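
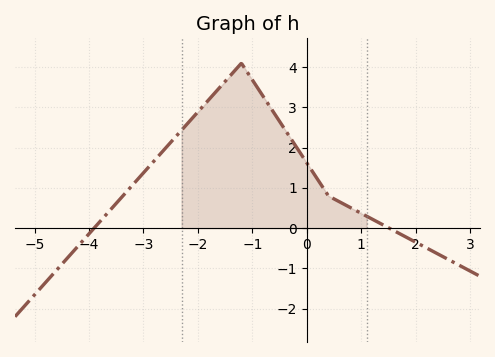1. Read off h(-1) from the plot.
3.7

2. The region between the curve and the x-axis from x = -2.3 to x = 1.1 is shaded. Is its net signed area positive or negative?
positive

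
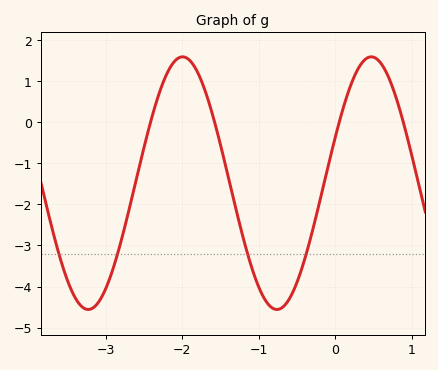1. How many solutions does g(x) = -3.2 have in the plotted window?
4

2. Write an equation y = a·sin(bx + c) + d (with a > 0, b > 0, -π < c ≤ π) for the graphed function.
y = 3.08sin(2.5x + 0.37) - 1.48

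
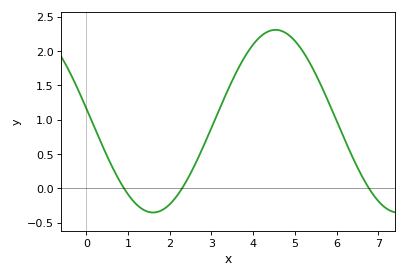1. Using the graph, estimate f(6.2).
0.703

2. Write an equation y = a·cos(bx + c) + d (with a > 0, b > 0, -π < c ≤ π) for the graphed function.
y = 1.33cos(1.07x + 1.43) + 0.98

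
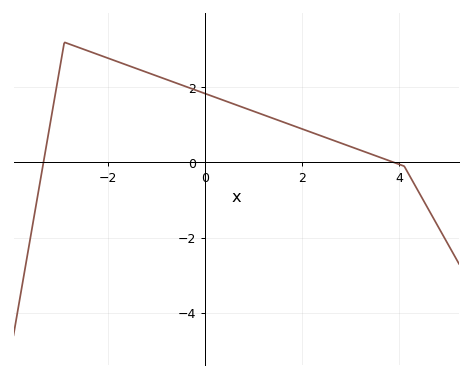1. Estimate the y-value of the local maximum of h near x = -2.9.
3.2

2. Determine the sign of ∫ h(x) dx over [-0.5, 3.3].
positive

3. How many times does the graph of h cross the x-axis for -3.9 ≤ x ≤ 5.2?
2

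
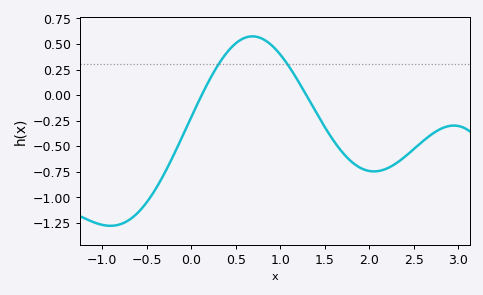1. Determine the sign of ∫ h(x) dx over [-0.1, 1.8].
positive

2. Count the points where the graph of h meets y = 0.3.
2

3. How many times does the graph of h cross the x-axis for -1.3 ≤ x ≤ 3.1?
2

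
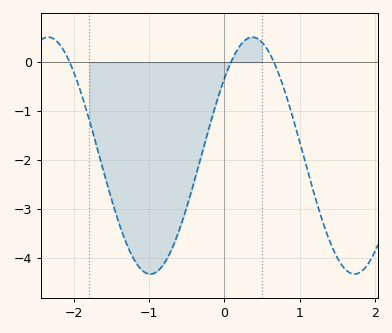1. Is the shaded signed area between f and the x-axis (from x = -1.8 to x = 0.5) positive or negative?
negative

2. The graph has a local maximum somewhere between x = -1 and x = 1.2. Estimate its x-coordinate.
0.373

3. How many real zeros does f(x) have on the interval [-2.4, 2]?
3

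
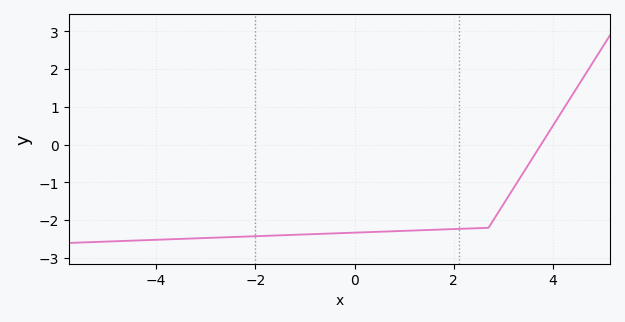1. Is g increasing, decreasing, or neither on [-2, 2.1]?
increasing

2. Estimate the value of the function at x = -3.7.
-2.5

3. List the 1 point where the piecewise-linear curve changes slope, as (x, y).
(2.7, -2.2)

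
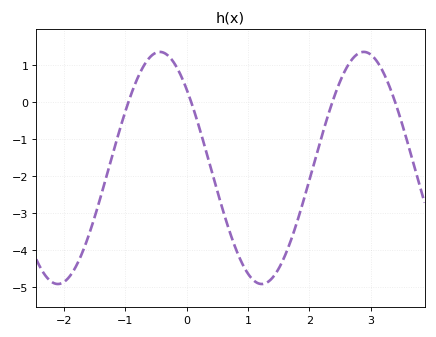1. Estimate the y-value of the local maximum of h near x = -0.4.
1.4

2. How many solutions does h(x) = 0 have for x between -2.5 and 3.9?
4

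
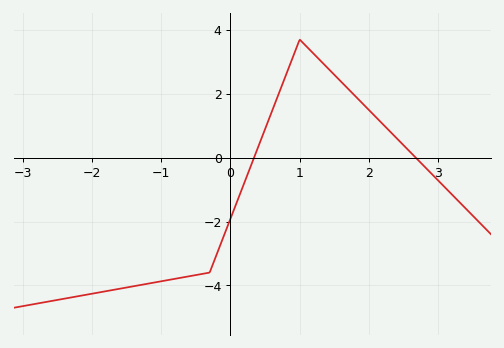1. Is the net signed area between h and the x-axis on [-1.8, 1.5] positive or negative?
negative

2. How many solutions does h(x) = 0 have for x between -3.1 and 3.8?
2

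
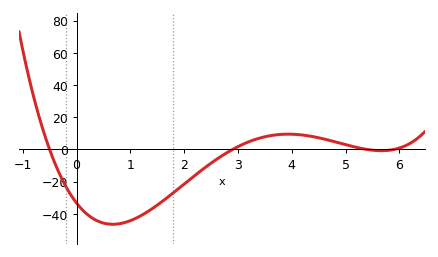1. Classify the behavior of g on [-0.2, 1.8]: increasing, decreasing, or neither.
neither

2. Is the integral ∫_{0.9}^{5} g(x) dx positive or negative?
negative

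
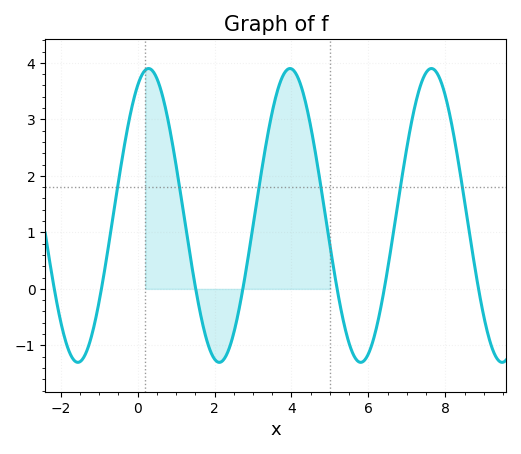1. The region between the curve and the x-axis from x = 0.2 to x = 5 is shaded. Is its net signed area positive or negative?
positive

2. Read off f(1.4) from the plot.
0.4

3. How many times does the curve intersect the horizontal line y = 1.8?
6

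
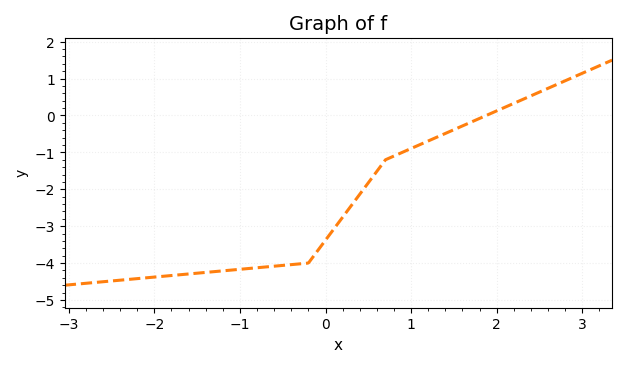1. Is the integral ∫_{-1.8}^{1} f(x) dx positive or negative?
negative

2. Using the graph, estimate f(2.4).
0.5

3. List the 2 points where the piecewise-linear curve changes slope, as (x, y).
(-0.2, -4); (0.7, -1.2)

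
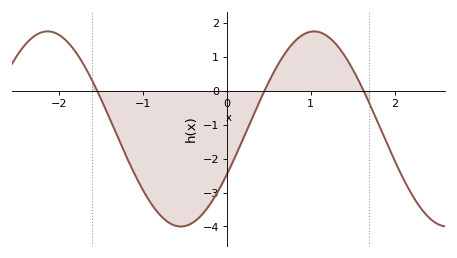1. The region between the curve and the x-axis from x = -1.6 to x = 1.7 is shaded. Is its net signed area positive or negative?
negative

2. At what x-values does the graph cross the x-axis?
-1.54, 0.449, 1.63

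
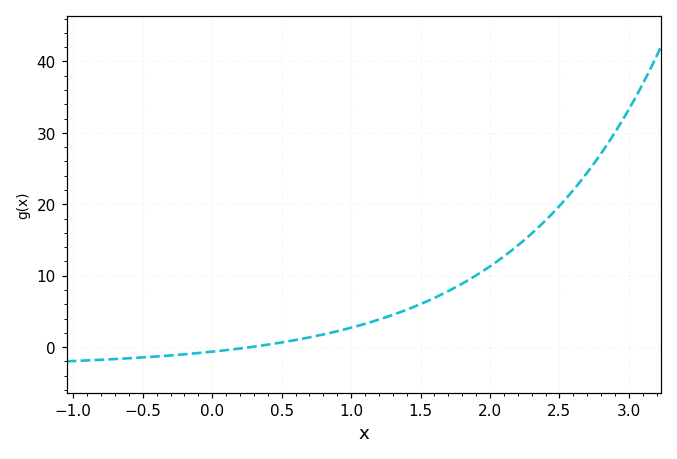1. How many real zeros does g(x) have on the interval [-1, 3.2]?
1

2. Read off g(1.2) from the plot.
4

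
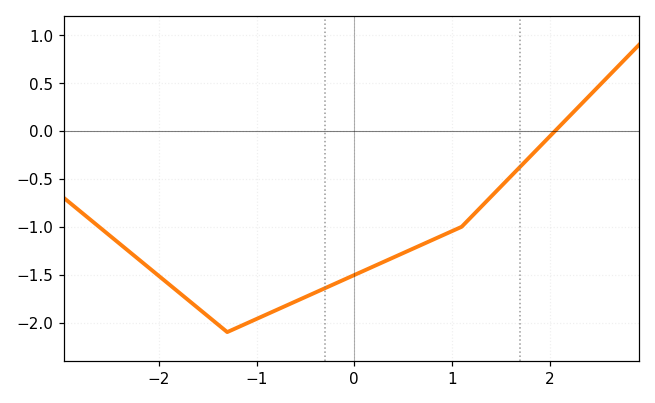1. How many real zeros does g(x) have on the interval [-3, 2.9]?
1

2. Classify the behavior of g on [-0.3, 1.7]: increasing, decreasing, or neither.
increasing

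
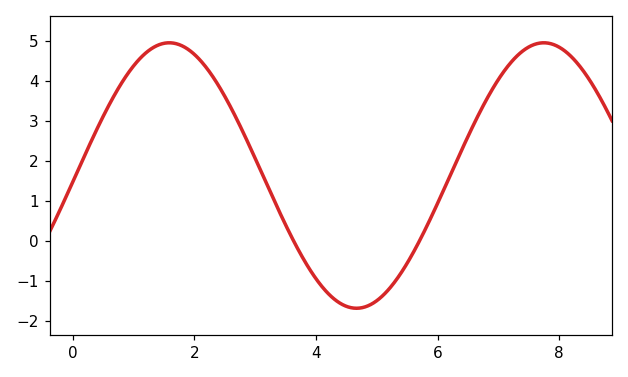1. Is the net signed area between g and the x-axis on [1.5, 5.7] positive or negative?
positive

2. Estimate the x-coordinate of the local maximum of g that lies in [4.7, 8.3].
7.75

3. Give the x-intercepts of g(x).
3.63, 5.71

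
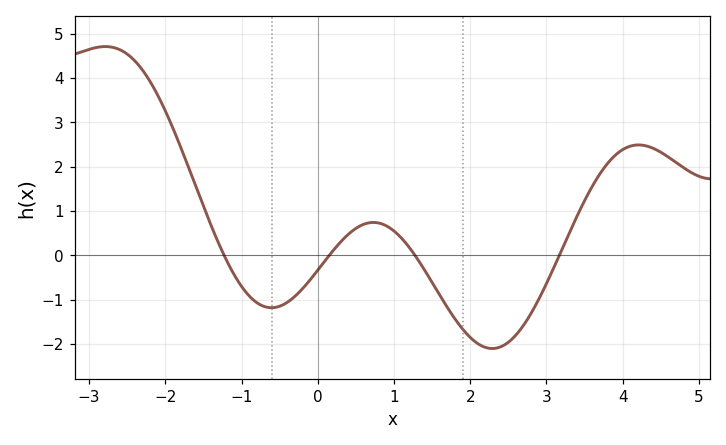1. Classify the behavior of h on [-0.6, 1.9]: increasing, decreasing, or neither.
neither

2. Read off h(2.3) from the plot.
-2.1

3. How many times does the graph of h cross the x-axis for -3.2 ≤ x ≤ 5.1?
4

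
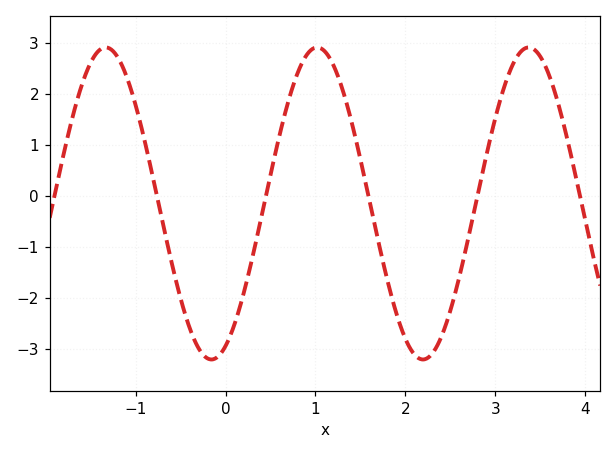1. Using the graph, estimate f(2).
-2.8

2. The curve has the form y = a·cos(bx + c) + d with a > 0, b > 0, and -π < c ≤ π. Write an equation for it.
y = 3.06cos(2.67x - 2.72) - 0.15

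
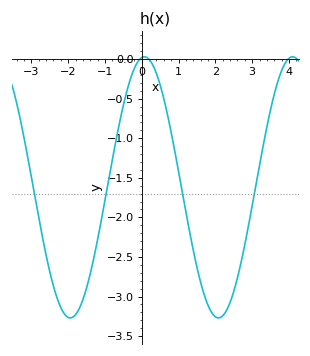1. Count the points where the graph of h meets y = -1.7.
4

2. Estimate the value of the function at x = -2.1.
-3.22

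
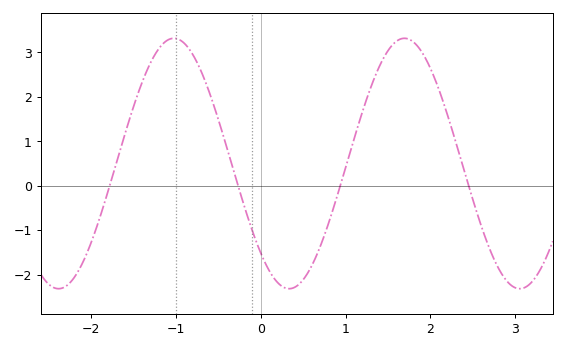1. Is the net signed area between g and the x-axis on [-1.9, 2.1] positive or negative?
positive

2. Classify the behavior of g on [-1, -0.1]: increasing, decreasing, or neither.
decreasing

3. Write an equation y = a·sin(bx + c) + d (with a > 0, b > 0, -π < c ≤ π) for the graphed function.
y = 2.82sin(2.31x - 2.34) + 0.5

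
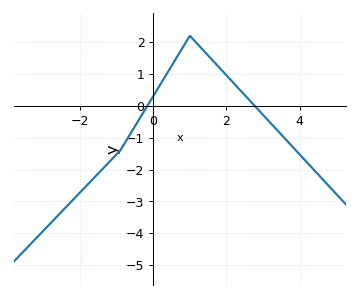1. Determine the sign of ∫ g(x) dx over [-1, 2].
positive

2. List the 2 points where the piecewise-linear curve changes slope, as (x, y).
(-0.9, -1.4); (1, 2.2)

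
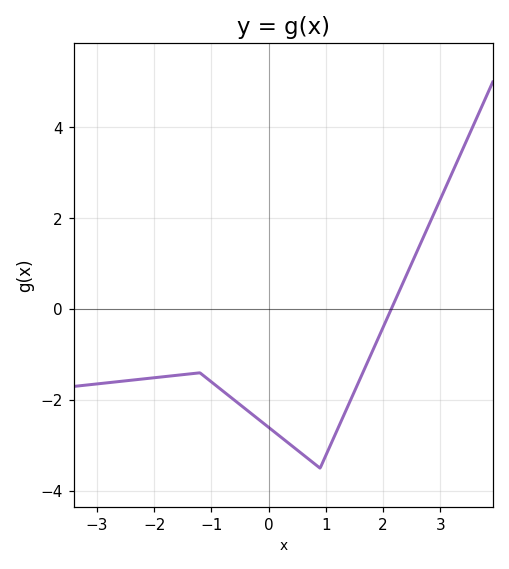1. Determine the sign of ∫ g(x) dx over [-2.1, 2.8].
negative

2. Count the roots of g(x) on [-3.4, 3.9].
1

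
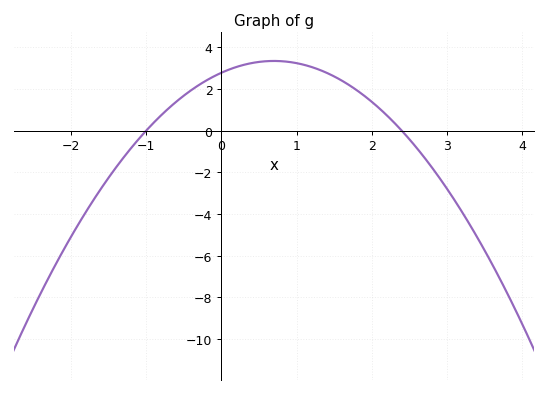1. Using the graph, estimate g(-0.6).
1.4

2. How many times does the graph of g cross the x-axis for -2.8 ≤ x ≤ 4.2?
2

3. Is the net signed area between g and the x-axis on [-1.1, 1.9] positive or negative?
positive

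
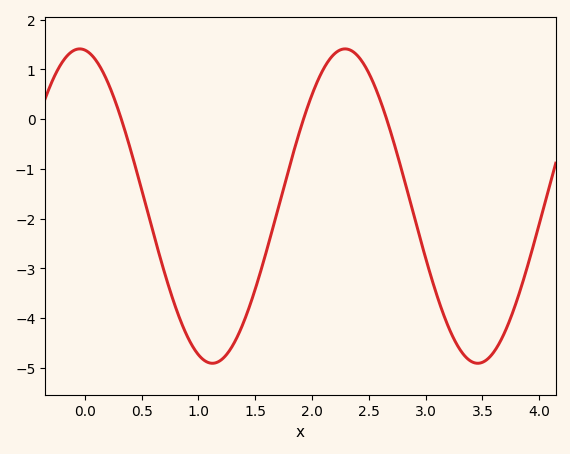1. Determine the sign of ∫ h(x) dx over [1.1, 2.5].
negative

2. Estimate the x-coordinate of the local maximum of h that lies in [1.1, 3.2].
2.3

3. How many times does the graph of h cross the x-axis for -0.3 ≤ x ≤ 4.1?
3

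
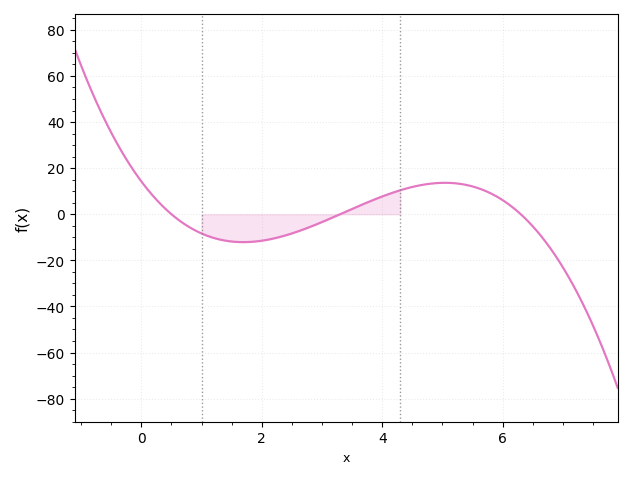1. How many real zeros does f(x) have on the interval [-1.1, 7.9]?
3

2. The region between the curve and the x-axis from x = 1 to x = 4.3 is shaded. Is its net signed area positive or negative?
negative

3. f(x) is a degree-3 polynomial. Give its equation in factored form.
y = -1.37(x - 0.5)(x - 3.3)(x - 6.3)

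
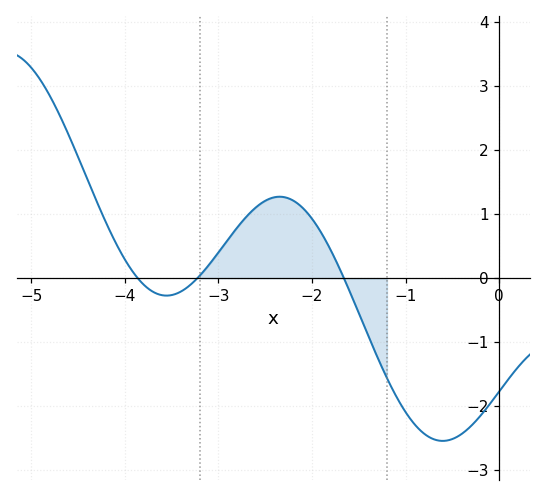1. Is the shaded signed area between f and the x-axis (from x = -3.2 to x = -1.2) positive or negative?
positive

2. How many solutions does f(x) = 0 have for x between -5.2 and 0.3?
3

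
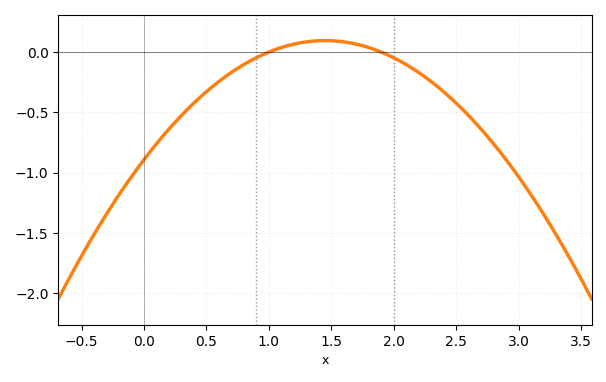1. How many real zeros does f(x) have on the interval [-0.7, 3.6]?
2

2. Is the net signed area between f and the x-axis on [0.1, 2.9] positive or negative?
negative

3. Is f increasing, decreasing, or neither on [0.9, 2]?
neither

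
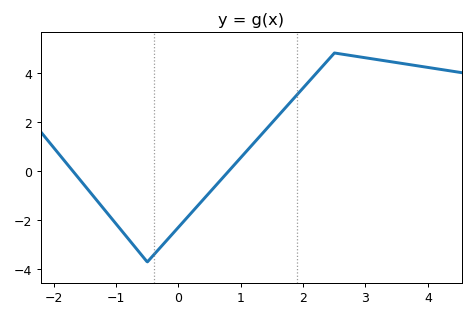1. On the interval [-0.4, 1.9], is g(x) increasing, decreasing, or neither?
increasing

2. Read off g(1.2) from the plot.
1.2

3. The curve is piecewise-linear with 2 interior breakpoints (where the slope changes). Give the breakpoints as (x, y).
(-0.5, -3.7); (2.5, 4.8)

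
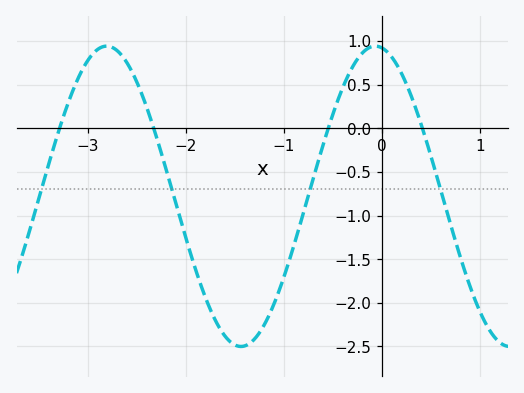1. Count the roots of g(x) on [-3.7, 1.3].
4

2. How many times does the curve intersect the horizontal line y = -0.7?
4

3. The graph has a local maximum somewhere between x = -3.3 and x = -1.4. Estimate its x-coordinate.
-2.8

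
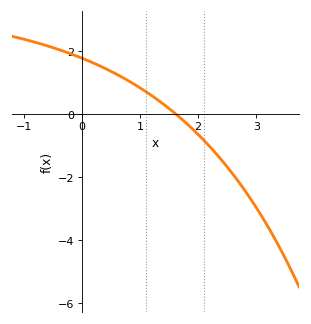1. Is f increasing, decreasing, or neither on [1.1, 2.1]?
decreasing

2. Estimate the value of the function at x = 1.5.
0.17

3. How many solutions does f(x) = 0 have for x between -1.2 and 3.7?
1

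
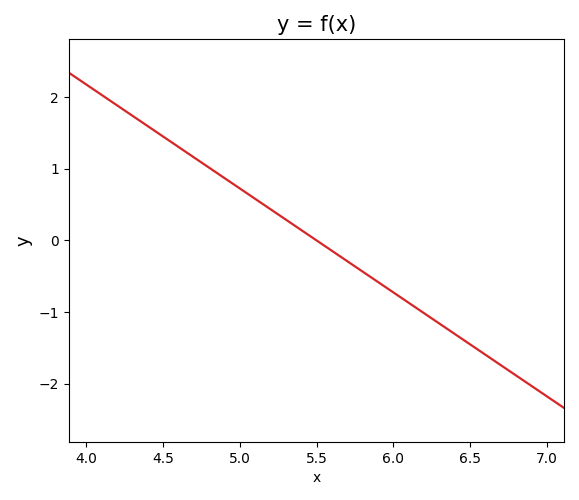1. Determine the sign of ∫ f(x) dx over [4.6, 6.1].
positive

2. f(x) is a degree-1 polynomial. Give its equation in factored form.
y = -1.45(x - 5.5)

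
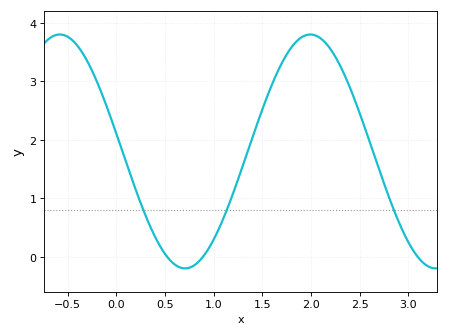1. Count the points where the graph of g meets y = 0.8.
3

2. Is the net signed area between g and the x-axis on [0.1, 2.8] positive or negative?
positive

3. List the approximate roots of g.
0.5, 0.9, 3.1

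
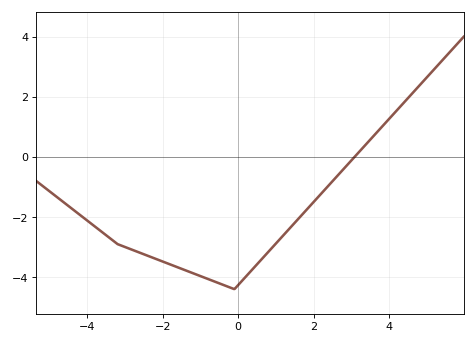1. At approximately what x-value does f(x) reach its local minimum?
-0.101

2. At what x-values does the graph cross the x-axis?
3.08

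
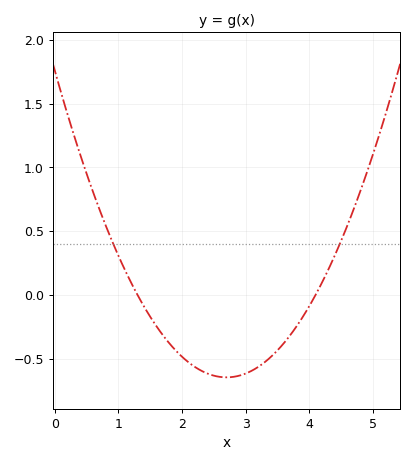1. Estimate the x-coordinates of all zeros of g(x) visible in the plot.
1.3, 4.1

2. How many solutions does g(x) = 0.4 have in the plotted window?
2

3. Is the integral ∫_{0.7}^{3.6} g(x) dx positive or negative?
negative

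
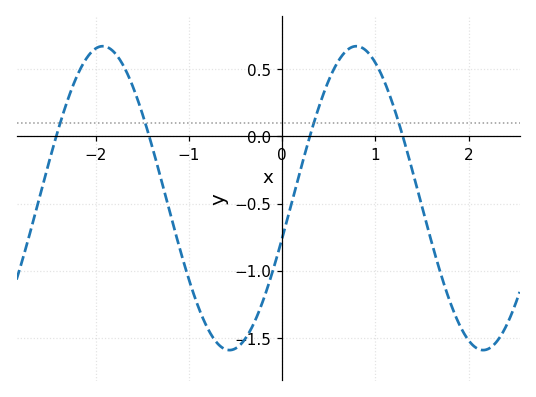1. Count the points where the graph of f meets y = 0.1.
4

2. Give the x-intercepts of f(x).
-2.4, -1.4, 0.3, 1.3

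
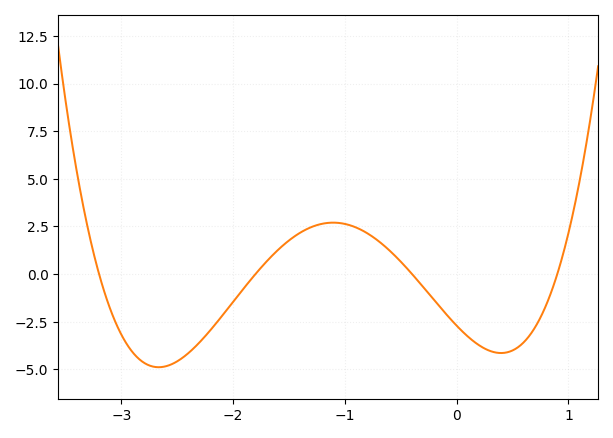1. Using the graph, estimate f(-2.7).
-4.88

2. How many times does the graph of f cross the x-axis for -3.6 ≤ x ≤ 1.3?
4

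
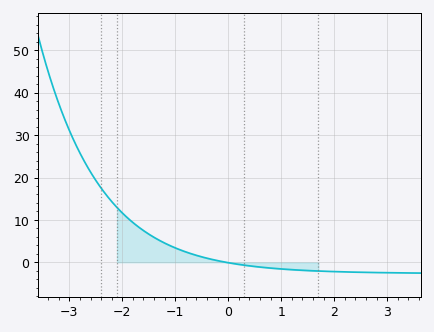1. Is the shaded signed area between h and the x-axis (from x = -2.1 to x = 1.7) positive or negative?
positive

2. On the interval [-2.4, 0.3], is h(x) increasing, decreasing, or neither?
decreasing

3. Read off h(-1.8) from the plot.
9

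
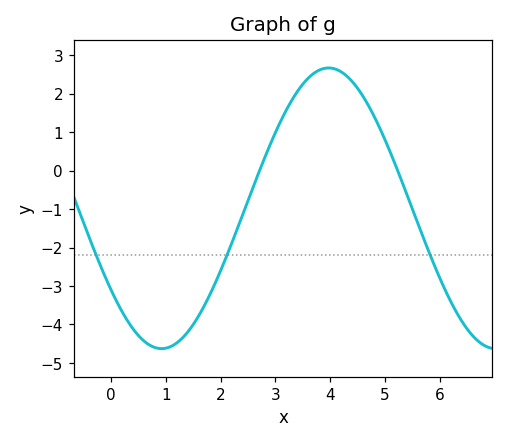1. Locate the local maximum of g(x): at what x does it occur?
3.97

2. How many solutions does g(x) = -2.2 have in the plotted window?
3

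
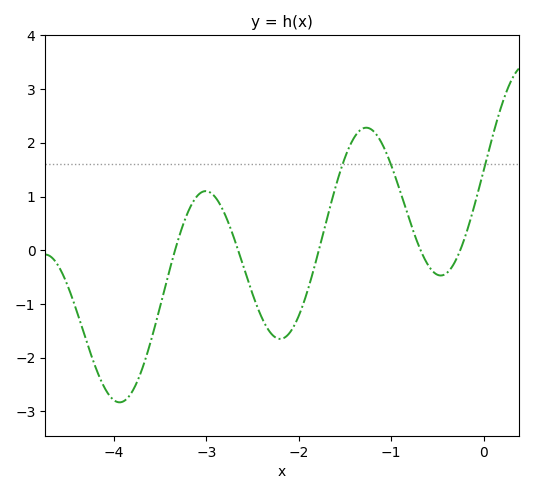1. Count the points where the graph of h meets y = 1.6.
3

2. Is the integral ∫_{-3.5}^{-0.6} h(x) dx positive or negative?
positive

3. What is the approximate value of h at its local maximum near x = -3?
1.1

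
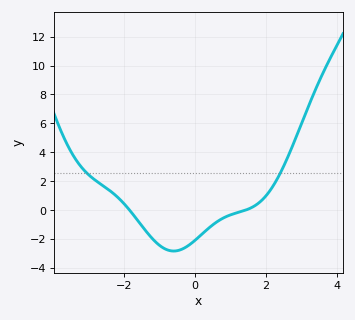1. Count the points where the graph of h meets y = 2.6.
2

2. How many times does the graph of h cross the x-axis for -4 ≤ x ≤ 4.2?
2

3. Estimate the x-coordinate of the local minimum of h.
-0.6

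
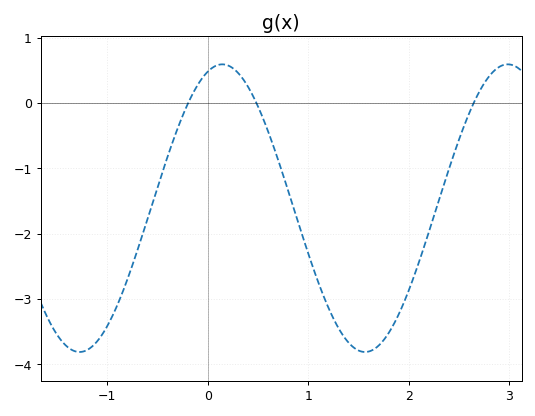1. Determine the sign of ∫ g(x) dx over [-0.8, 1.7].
negative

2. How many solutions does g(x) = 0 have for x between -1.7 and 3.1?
3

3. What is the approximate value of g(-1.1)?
-3.6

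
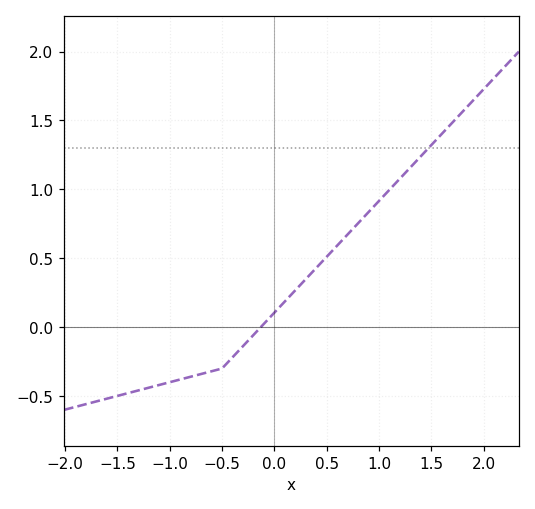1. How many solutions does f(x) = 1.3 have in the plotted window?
1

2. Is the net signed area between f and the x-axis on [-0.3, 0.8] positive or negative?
positive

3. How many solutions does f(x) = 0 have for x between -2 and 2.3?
1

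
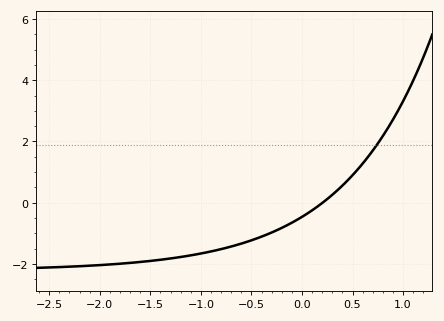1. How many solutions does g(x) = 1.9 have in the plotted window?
1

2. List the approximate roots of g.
0.203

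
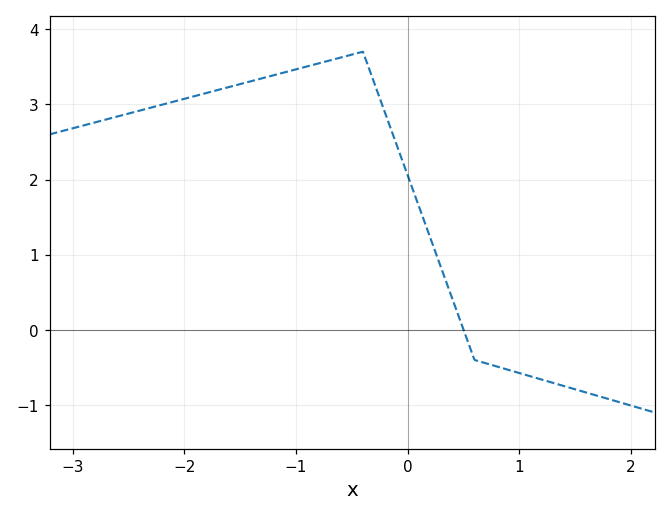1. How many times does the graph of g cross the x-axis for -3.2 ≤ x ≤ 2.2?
1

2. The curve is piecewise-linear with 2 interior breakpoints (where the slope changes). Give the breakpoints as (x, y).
(-0.4, 3.7); (0.6, -0.4)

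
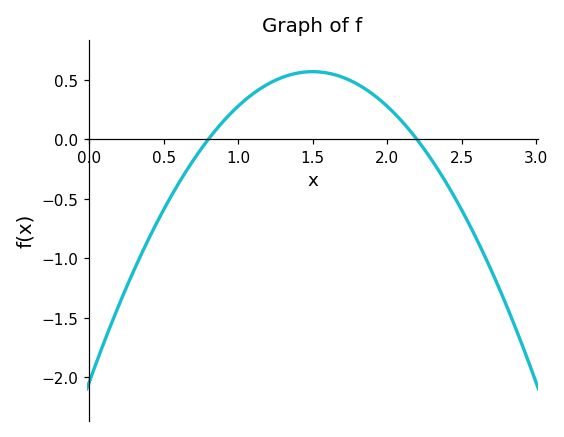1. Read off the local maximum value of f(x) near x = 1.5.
0.568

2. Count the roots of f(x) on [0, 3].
2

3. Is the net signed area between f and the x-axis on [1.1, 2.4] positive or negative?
positive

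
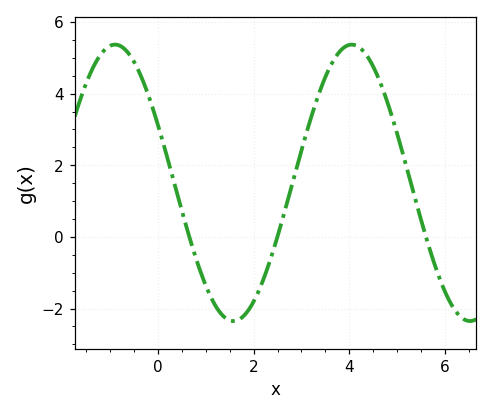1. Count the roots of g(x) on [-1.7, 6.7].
3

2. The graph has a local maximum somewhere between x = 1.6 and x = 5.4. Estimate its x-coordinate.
4.05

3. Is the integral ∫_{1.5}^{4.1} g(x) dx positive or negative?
positive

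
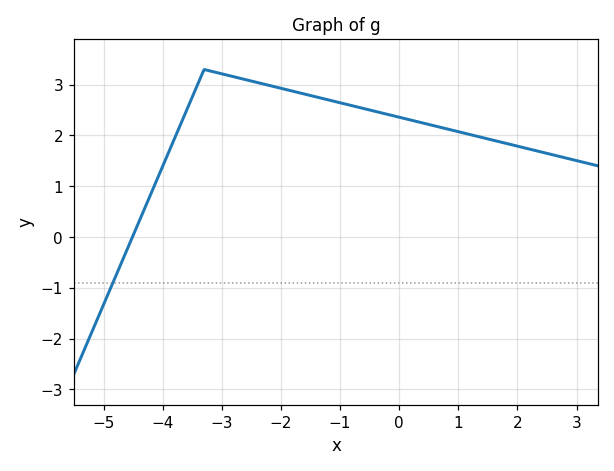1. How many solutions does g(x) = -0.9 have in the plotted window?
1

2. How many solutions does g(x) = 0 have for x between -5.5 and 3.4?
1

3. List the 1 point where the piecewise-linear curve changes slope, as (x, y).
(-3.3, 3.3)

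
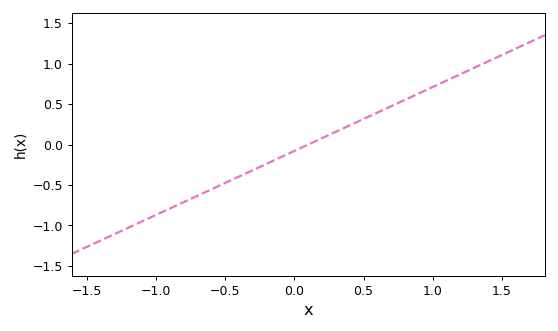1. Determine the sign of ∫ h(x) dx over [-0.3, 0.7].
positive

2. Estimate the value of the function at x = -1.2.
-1.05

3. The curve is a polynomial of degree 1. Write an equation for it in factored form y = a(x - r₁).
y = 0.79(x - 0.1)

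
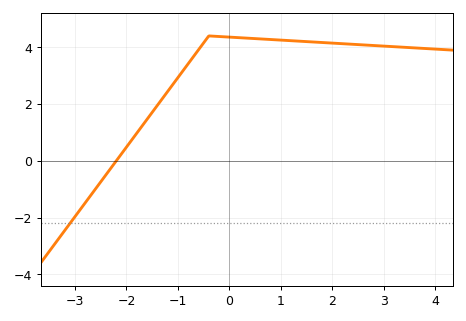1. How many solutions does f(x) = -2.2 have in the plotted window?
1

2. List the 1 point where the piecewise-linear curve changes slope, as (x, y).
(-0.4, 4.4)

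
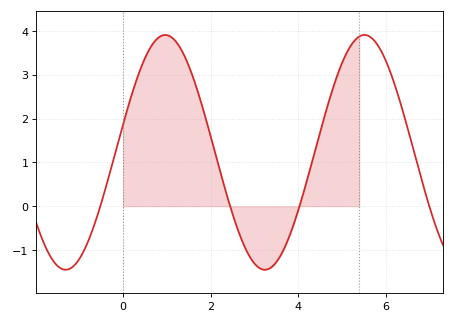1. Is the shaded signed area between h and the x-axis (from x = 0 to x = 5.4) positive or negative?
positive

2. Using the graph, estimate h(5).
3.3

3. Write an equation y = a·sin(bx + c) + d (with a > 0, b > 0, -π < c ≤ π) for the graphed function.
y = 2.68sin(1.4x + 0.24) + 1.23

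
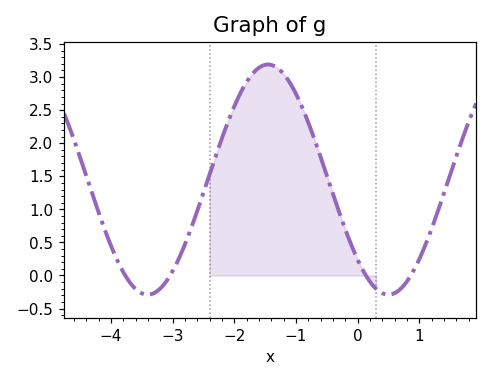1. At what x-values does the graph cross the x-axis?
-3.8, -3, 0.1, 0.9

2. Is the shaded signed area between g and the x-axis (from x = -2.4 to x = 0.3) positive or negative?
positive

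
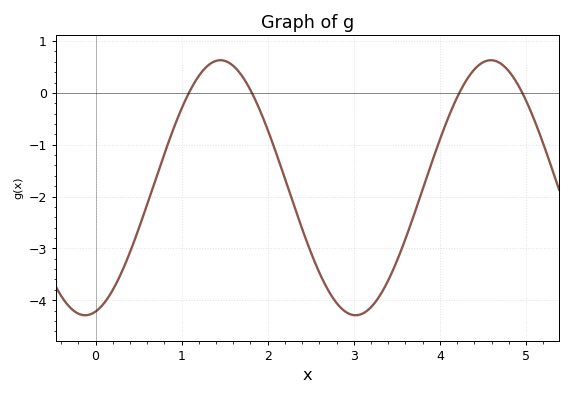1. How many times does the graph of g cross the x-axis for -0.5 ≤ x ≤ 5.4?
4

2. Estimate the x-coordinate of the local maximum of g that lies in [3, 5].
4.6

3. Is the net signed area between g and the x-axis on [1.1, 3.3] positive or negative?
negative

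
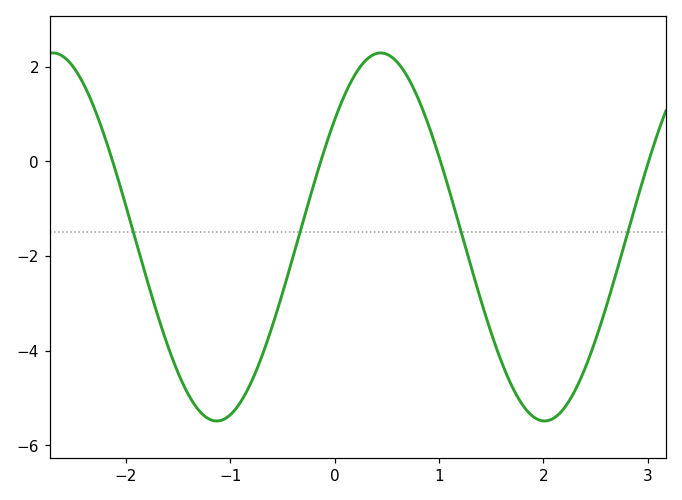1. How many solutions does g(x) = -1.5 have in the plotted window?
4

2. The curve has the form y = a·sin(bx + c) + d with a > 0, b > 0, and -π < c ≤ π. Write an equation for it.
y = 3.89sin(2x + 0.69) - 1.6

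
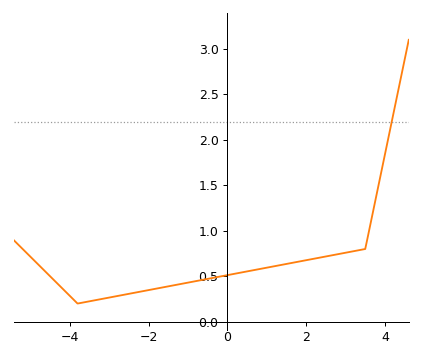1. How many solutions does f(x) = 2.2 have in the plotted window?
1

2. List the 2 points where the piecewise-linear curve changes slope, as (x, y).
(-3.8, 0.2); (3.5, 0.8)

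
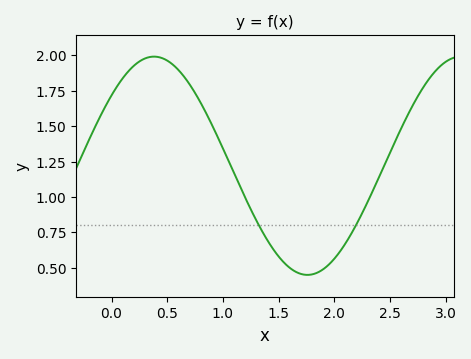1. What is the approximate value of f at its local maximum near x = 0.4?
1.98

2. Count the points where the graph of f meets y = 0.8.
2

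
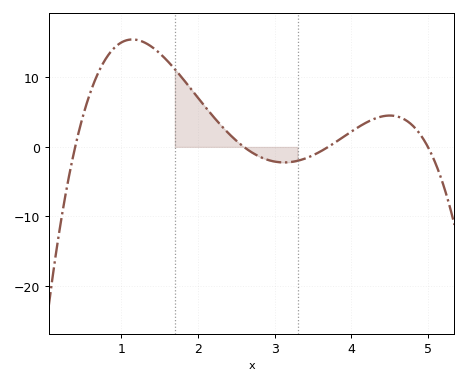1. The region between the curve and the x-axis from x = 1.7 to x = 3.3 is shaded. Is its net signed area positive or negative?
positive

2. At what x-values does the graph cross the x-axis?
0.4, 2.6, 3.7, 5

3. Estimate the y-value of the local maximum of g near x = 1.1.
15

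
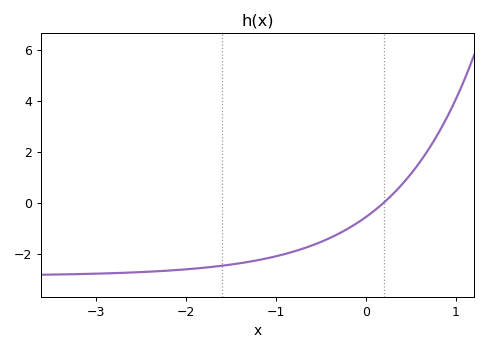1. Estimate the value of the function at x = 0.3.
0.343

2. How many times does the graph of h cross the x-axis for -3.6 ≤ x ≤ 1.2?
1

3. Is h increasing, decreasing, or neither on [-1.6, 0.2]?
increasing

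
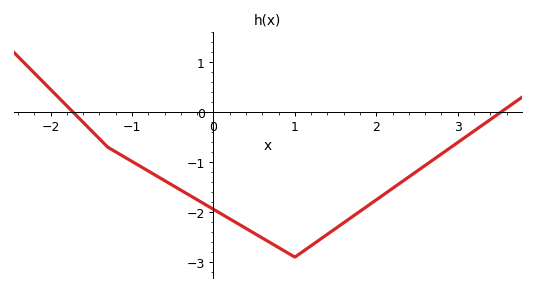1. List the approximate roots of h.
-1.73, 3.53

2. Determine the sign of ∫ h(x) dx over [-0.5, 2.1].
negative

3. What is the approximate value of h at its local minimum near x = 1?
-2.9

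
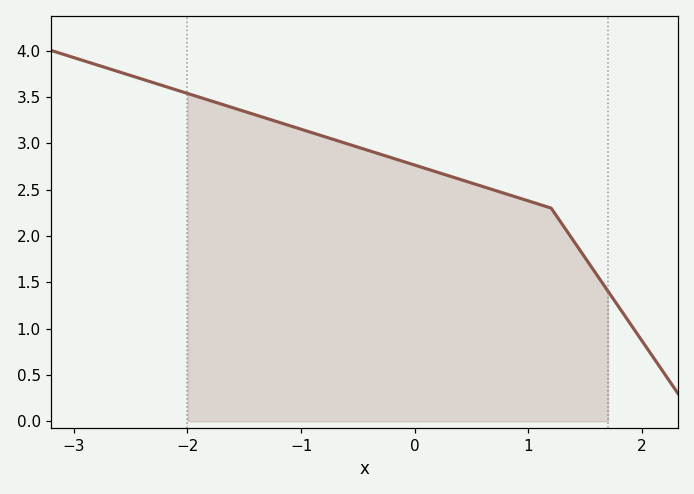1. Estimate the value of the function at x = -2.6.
3.77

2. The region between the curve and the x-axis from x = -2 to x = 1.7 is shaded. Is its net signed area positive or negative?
positive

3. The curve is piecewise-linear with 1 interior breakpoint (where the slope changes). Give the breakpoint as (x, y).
(1.2, 2.3)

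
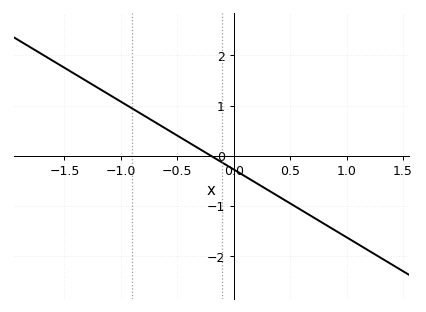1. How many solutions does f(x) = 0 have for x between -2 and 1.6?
1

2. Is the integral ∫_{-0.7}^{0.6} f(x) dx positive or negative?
negative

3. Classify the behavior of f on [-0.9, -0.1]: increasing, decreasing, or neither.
decreasing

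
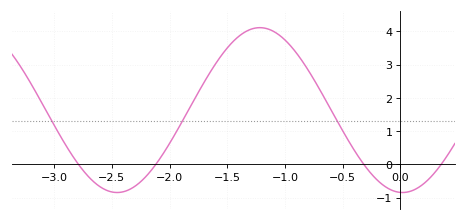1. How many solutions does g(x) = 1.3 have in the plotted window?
3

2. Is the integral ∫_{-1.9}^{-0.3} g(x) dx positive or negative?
positive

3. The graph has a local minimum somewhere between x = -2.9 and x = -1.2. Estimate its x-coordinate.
-2.5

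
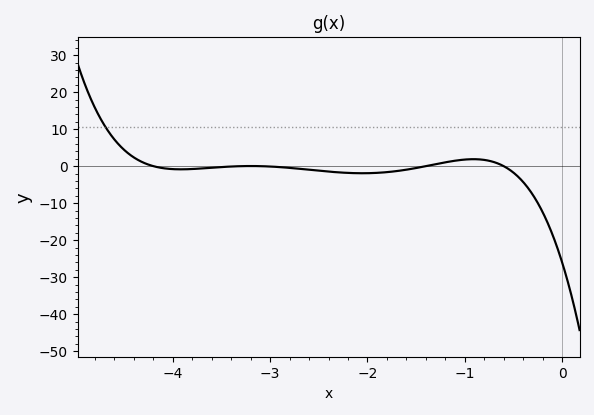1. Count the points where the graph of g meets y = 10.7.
1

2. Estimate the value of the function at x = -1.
1.78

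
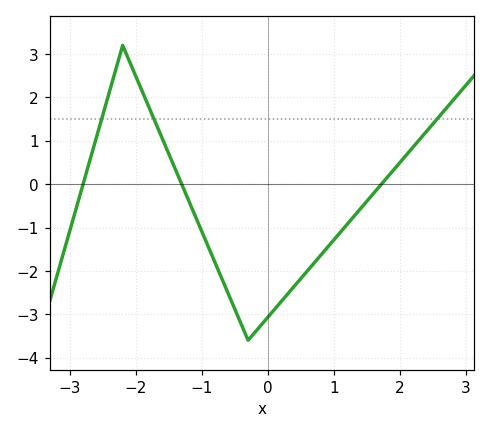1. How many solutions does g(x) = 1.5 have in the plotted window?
3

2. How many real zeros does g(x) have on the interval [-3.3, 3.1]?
3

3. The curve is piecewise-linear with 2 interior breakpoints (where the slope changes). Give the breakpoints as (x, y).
(-2.2, 3.2); (-0.3, -3.6)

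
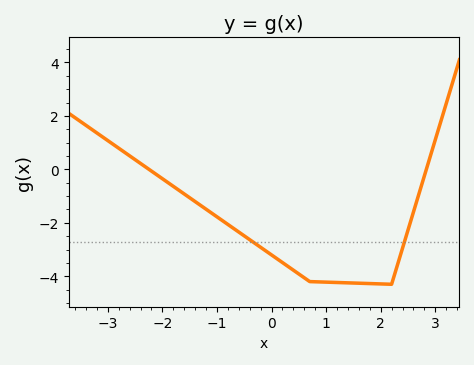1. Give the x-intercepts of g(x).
-2.24, 2.84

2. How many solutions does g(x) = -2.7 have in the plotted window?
2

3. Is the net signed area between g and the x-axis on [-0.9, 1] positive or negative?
negative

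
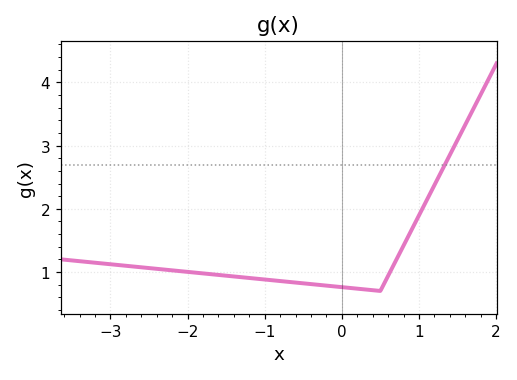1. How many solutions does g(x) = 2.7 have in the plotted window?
1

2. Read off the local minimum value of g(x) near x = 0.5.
0.7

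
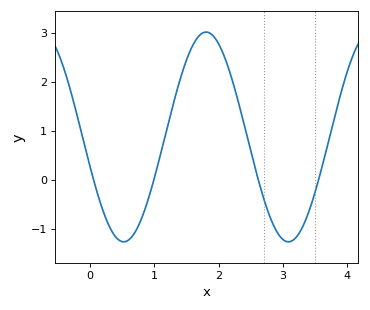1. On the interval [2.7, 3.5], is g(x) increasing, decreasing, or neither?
neither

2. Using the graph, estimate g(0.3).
-1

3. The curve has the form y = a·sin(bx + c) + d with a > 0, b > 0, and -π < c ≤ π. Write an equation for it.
y = 2.14sin(2.5x - 2.9) + 0.87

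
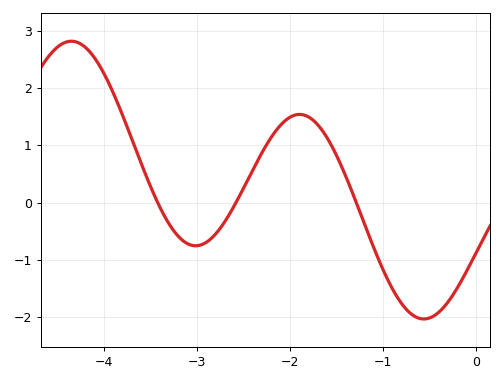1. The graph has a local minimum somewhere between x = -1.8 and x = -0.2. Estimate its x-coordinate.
-0.56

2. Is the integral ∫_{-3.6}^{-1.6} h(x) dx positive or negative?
positive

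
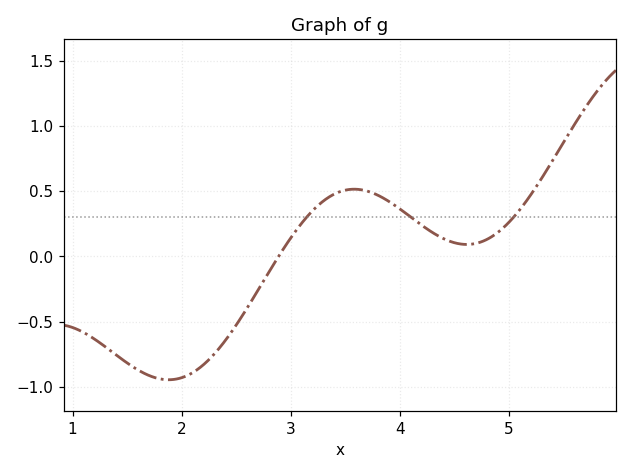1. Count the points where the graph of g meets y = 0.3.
3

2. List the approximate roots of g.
2.9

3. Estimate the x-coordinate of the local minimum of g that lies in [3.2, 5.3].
4.6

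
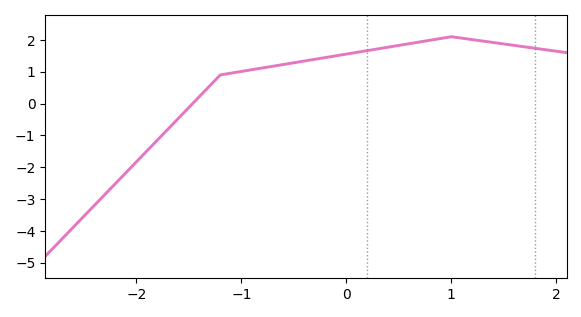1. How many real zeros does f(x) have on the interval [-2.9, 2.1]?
1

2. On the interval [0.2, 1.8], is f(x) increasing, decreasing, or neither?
neither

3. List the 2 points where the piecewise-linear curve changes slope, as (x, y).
(-1.2, 0.9); (1, 2.1)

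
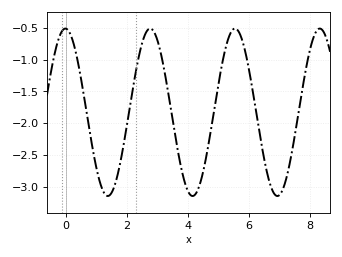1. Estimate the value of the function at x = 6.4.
-2.27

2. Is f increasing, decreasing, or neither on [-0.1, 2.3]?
neither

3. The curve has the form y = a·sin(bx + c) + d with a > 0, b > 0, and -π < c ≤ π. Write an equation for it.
y = 1.32sin(2.26x + 1.58) - 1.83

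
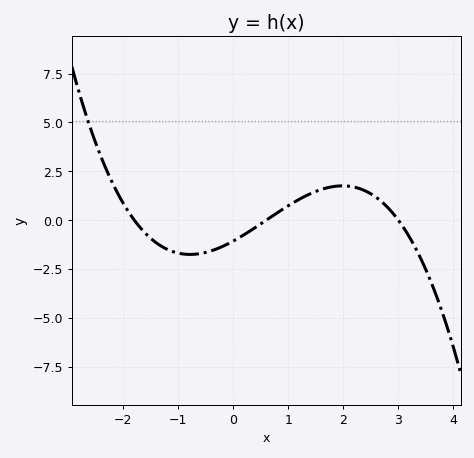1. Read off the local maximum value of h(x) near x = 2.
1.8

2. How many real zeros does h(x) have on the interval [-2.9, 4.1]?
3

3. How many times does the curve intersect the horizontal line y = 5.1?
1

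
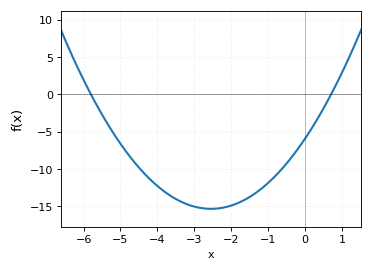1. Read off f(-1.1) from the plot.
-12.3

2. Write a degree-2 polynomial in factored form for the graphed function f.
y = 1.45(x + 5.8)(x - 0.7)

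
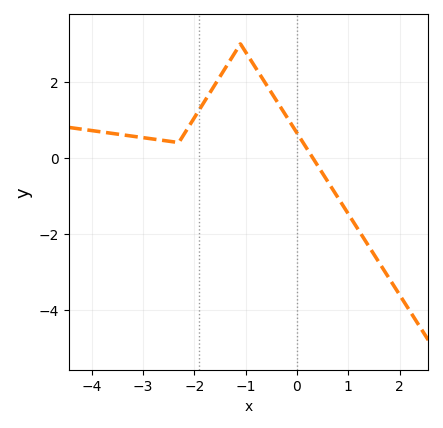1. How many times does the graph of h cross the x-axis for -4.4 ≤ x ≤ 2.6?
1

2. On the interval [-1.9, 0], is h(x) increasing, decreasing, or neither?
neither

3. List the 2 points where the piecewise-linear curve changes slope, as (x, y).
(-2.3, 0.4); (-1.1, 3)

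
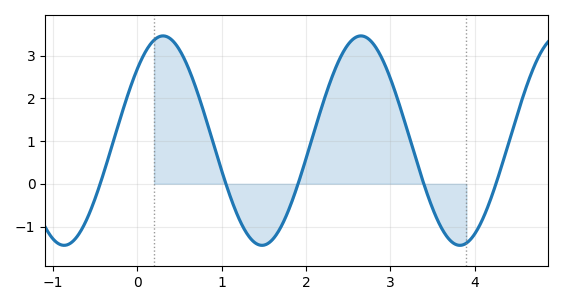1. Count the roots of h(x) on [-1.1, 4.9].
5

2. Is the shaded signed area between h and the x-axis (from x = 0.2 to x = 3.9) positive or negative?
positive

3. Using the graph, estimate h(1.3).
-1.17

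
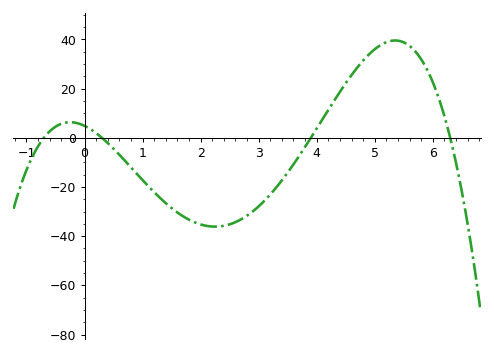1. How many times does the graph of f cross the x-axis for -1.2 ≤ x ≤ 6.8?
4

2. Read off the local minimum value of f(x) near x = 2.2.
-36.1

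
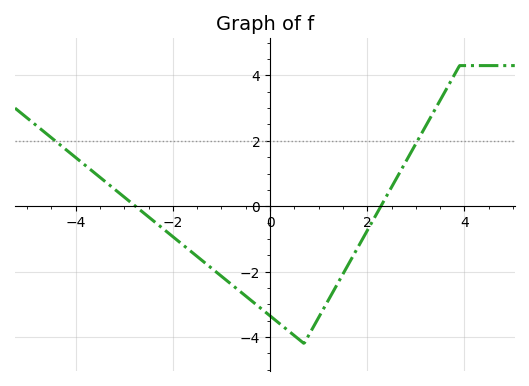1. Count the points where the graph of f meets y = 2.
2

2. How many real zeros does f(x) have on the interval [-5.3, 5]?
2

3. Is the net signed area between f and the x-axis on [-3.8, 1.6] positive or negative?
negative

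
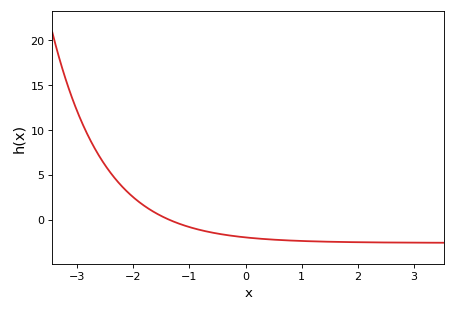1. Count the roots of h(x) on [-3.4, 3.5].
1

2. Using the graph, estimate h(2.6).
-2.5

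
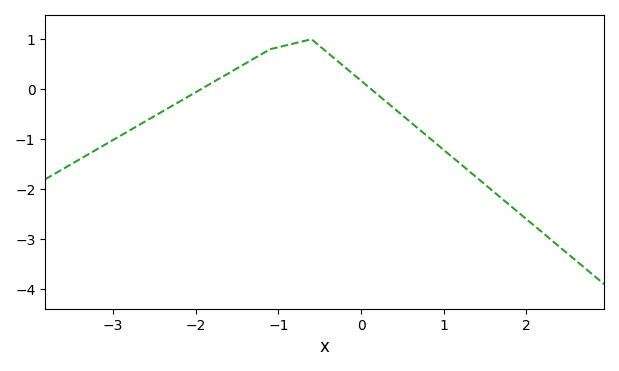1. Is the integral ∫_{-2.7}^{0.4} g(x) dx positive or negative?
positive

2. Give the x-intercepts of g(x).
-1.94, 0.123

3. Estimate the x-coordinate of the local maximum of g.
-0.602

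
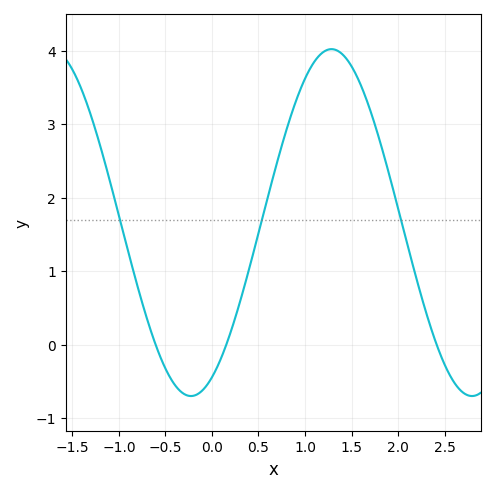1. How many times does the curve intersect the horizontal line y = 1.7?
3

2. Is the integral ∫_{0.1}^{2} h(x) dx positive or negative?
positive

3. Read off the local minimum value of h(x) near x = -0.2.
-0.7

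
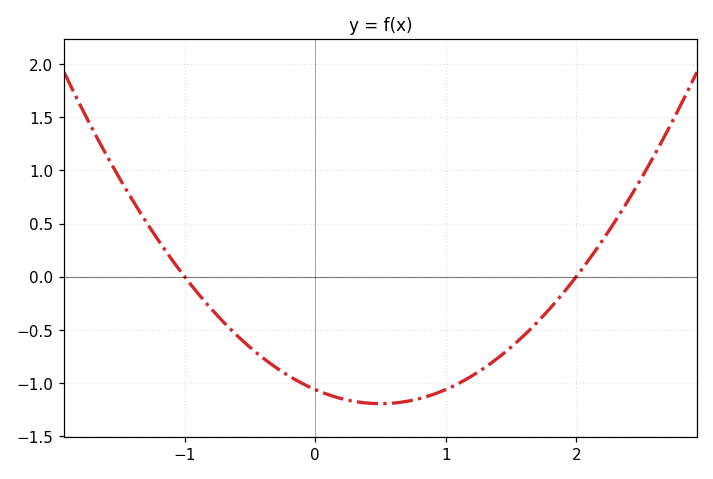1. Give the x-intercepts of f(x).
-1, 2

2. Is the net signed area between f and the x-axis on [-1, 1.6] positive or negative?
negative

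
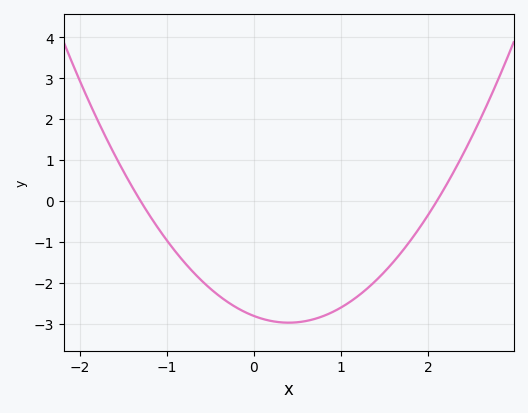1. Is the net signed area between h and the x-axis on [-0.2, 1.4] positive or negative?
negative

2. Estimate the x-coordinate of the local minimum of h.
0.4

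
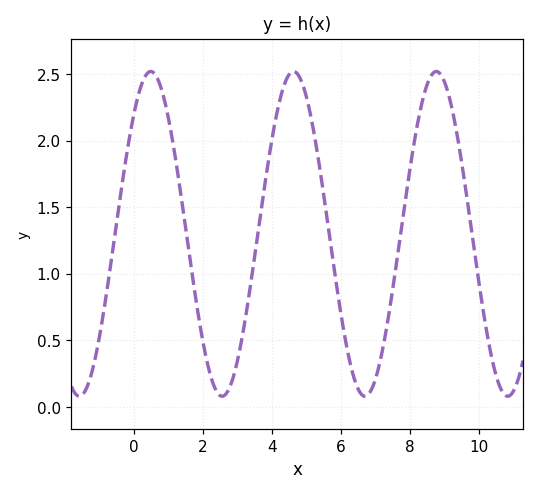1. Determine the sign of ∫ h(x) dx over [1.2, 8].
positive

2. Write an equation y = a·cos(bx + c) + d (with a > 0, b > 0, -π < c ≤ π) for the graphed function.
y = 1.22cos(1.52x - 0.752) + 1.3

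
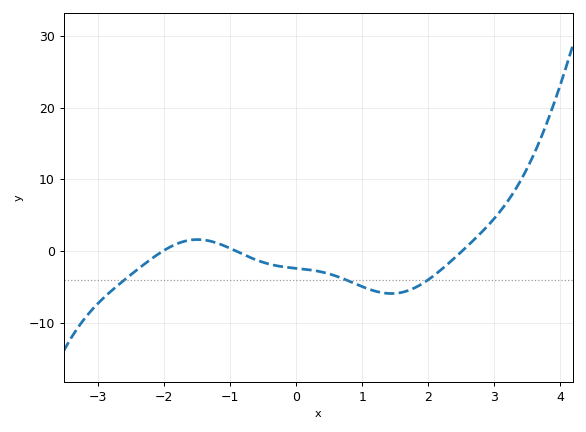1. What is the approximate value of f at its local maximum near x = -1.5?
1.6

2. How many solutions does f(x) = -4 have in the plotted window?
3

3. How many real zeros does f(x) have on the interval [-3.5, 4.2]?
3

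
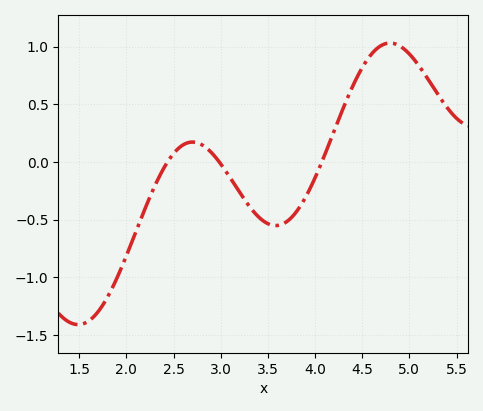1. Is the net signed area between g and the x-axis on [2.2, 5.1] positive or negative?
positive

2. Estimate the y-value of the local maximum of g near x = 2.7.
0.15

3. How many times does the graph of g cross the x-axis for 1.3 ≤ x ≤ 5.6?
3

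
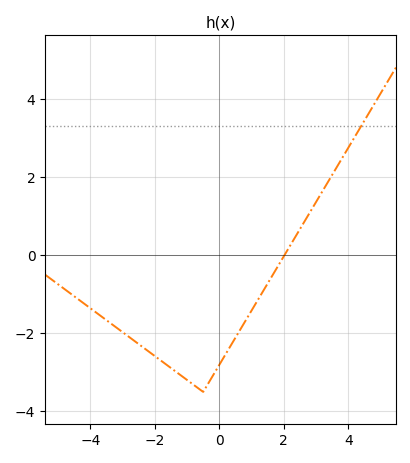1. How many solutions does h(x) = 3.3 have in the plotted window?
1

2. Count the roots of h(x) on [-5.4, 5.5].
1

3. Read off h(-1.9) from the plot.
-2.64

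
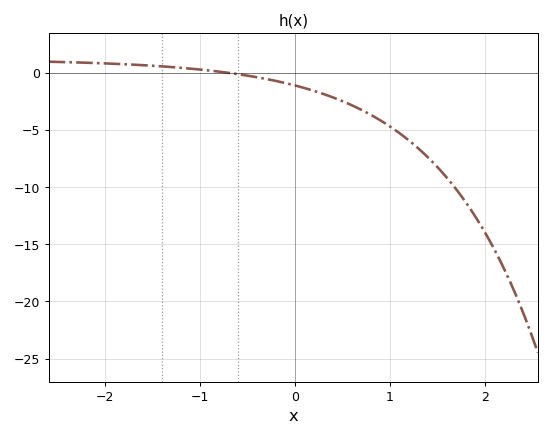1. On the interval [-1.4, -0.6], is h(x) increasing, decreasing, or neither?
decreasing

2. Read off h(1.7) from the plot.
-10.2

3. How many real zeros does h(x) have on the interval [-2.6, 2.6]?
1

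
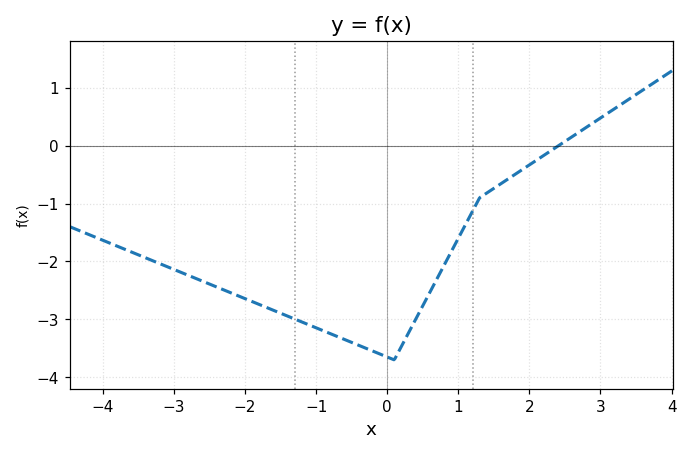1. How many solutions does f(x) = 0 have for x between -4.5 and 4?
1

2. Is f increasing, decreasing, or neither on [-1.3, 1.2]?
neither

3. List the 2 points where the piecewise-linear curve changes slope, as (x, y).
(0.1, -3.7); (1.3, -0.9)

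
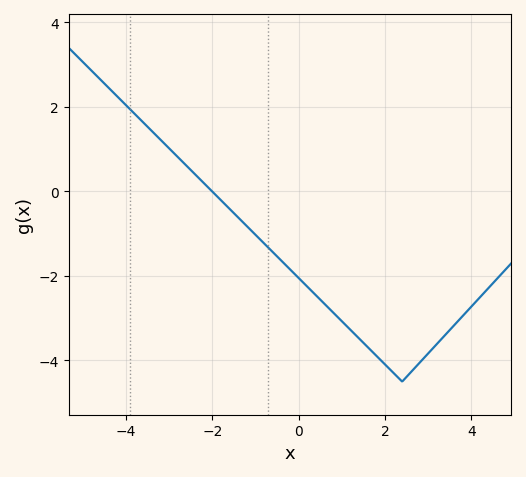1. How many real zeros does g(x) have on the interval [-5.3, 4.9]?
1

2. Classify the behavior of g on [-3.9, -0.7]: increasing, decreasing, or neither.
decreasing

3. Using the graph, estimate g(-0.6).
-1.4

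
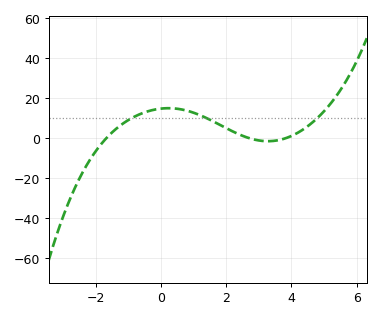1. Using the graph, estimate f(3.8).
0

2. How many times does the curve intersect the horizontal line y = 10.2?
3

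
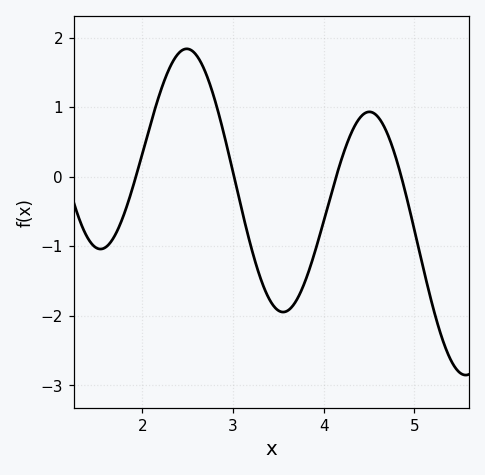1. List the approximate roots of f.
1.93, 3.01, 4.14, 4.86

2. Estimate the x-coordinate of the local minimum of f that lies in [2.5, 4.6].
3.55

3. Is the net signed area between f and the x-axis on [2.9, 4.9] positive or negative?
negative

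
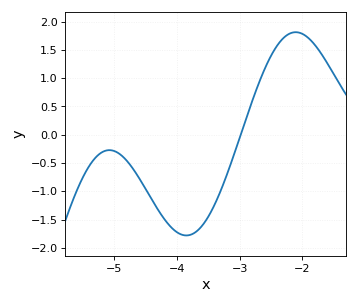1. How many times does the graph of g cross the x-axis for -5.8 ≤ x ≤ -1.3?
1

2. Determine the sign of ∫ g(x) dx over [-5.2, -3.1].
negative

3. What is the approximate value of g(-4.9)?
-0.356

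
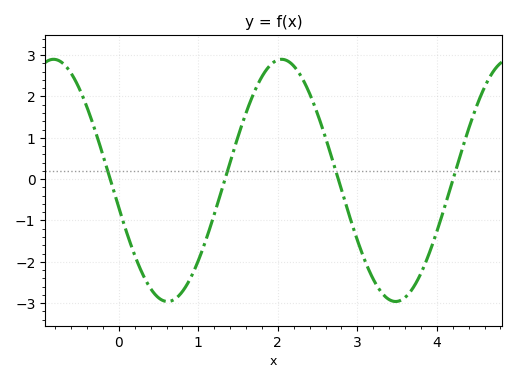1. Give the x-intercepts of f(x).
-0.1, 1.3, 2.8, 4.2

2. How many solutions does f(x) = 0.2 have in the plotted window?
4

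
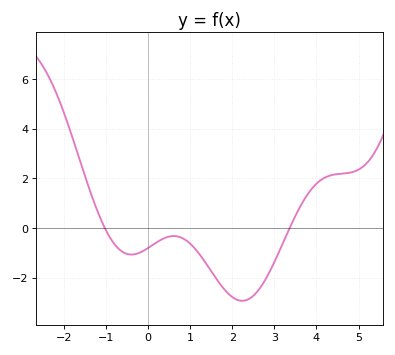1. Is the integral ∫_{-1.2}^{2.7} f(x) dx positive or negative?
negative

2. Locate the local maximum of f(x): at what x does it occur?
0.6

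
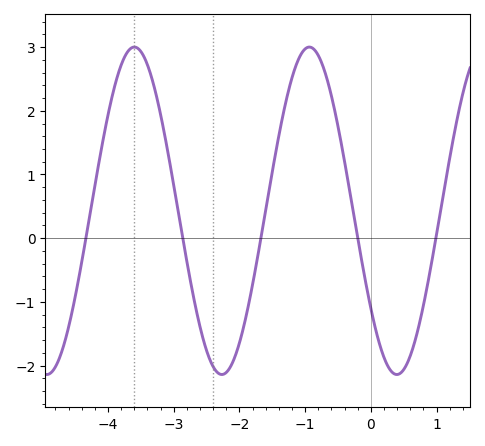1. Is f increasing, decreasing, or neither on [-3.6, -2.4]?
decreasing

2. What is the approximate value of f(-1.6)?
0.4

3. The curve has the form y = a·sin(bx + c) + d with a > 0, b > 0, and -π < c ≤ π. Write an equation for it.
y = 2.57sin(2.4x - 2.5) + 0.43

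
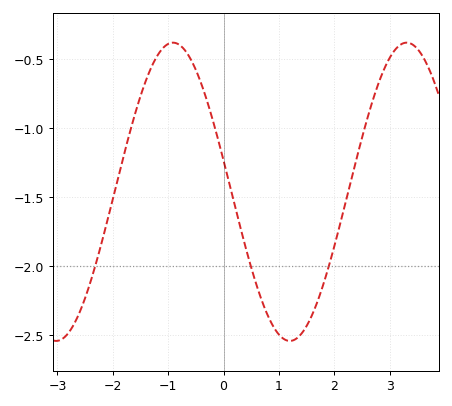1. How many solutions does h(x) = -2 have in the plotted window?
3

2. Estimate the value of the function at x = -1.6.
-0.898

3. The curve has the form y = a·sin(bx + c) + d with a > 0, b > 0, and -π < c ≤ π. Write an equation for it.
y = 1.08sin(1.49x + 2.93) - 1.46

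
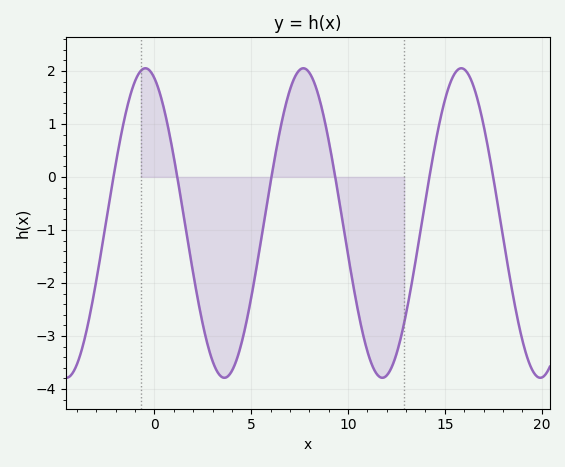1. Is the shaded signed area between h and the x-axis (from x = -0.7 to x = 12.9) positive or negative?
negative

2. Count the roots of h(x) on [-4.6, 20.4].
6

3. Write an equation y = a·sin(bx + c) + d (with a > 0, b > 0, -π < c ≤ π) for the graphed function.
y = 2.92sin(0.77x + 1.9) - 0.87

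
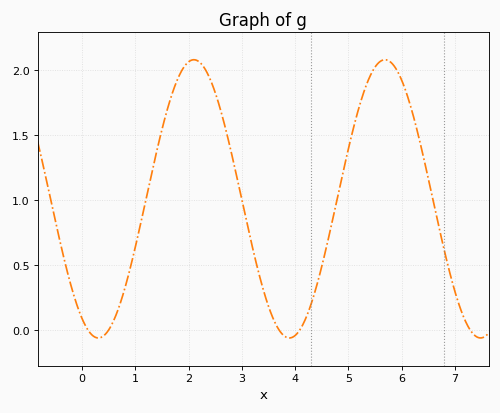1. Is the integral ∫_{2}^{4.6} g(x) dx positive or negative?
positive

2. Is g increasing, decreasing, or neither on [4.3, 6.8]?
neither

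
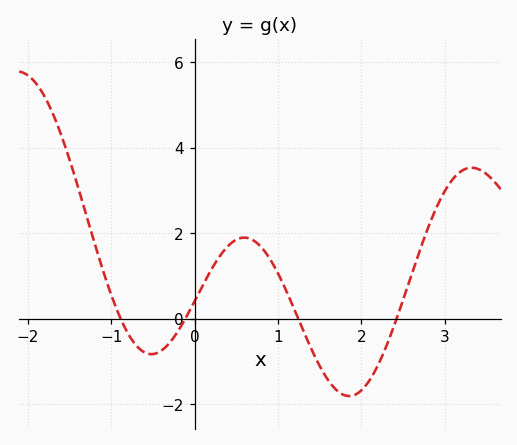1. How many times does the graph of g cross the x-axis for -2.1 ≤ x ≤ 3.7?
4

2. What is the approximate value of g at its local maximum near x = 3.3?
3.53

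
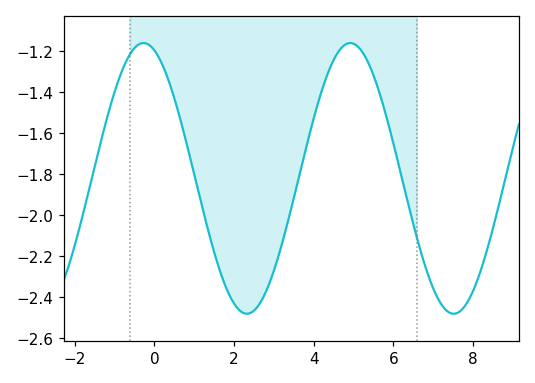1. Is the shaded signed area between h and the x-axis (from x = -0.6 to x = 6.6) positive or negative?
negative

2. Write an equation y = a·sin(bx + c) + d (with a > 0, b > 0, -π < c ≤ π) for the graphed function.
y = 0.66sin(1.2x + 1.9) - 1.82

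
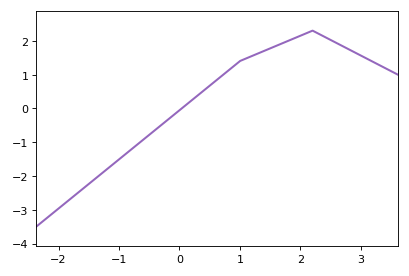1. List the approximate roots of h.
0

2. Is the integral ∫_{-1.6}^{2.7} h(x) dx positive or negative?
positive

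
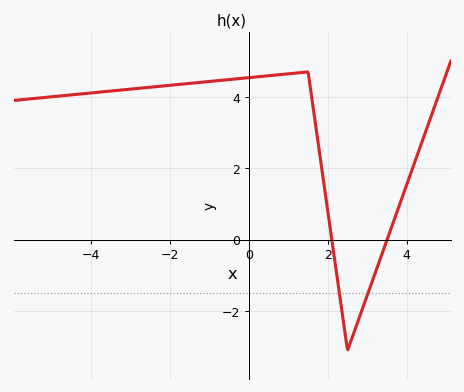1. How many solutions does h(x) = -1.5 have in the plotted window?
2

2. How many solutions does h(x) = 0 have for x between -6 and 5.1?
2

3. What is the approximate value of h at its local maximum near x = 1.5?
4.6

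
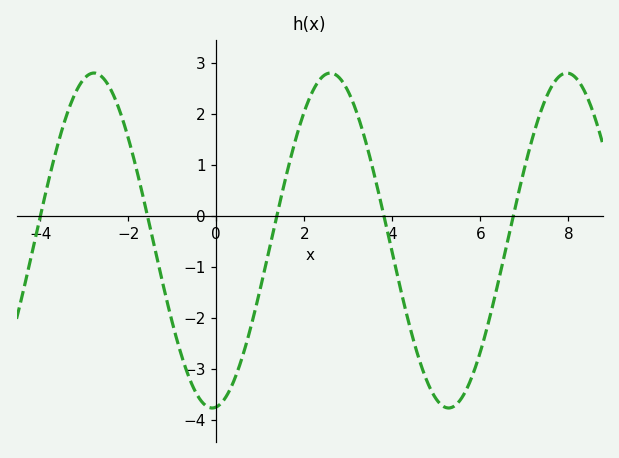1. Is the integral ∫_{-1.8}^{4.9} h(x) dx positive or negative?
negative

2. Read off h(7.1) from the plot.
1.27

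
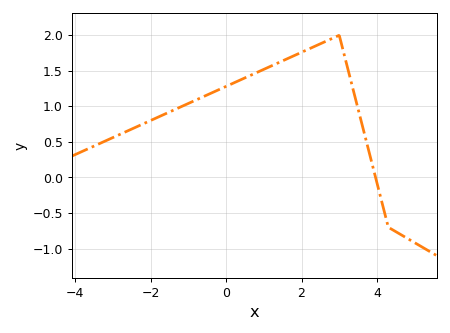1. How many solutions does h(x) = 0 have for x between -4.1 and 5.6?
1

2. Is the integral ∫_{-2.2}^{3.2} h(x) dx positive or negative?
positive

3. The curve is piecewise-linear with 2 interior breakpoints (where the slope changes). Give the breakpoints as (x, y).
(3, 2); (4.3, -0.7)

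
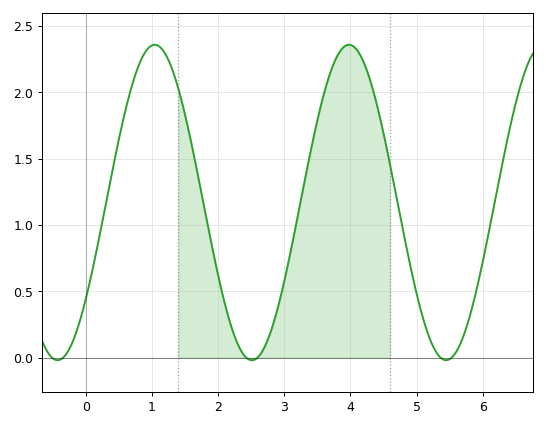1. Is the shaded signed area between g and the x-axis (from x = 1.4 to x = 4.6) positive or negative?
positive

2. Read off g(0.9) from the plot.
2.3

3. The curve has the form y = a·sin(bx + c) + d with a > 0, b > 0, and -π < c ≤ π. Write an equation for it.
y = 1.19sin(2.14x - 0.662) + 1.17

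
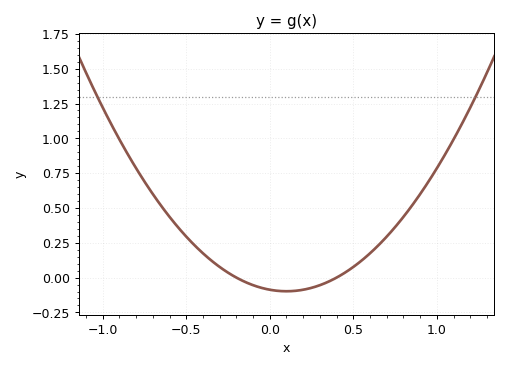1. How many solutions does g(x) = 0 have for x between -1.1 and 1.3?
2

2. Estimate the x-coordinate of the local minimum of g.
0.1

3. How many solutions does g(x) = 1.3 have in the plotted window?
2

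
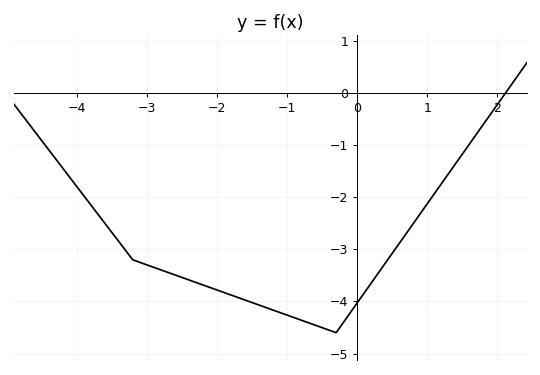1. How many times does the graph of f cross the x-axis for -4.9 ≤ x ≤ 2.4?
1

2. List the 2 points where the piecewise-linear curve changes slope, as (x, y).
(-3.2, -3.2); (-0.3, -4.6)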